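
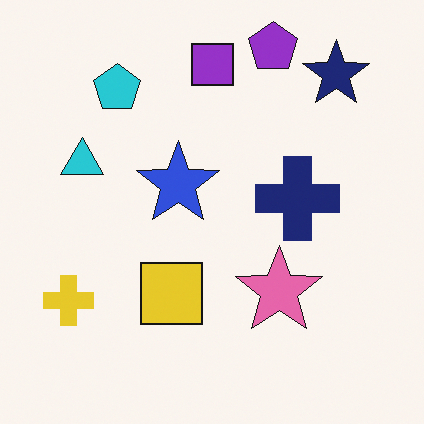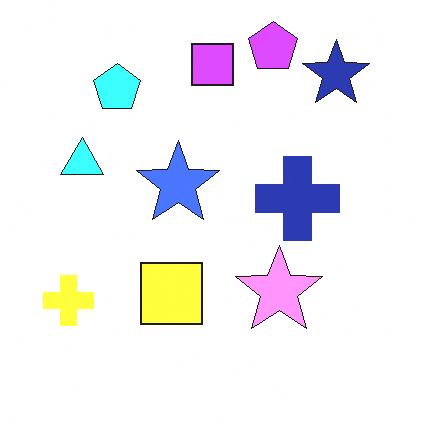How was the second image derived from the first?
This is the original image noticeably brightened.

Every pixel — background and shapes alike — is uniformly brightened.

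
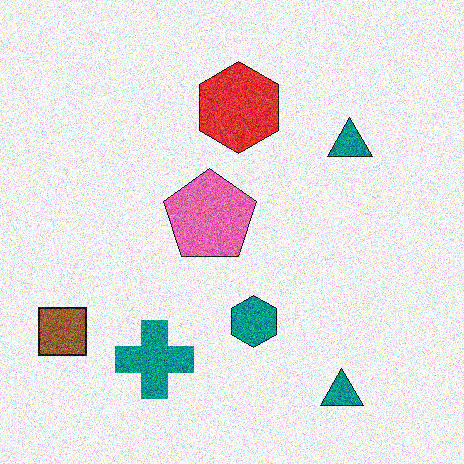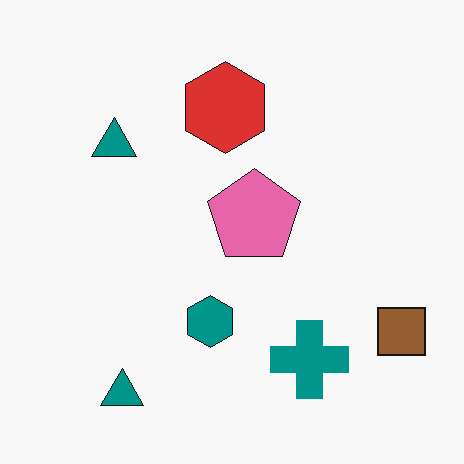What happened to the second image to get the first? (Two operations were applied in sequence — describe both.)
The image was flipped horizontally (left ↔ right), then degraded with a thick layer of grain.

The brown square is in the bottom-right of the second image and the bottom-left of the first — shapes on opposite sides of the vertical midline have swapped in a mirror flip. Random speckle covers the whole image, including the flat background.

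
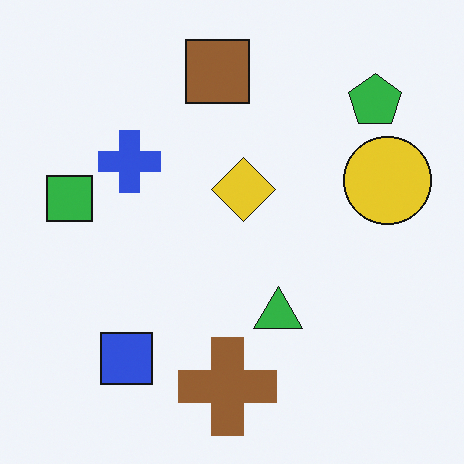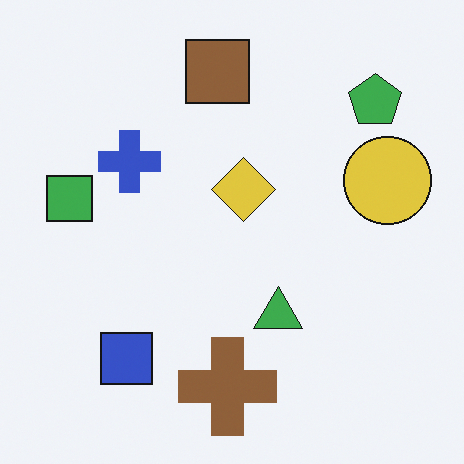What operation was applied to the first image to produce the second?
It was slightly desaturated.

All colors are more muted and greyish — a global saturation change.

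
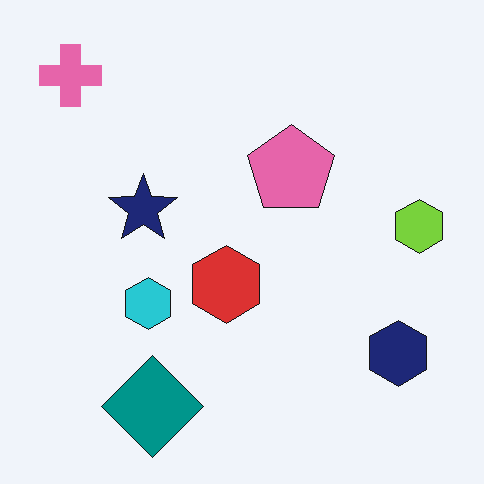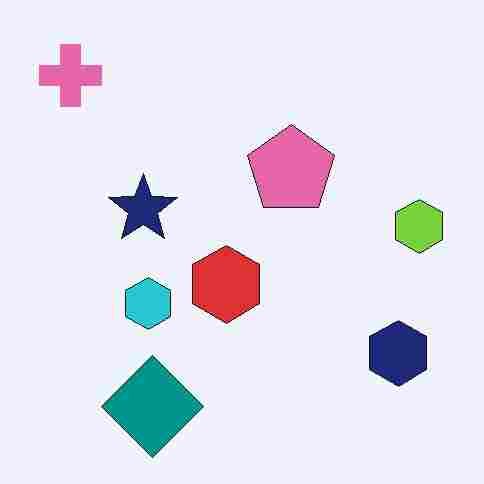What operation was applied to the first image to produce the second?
The second image is the first heavily JPEG-compressed with obvious blocking artifacts.

Blocky 8×8 compression artifacts appear around shape edges and the flat background shows ringing — characteristic JPEG degradation.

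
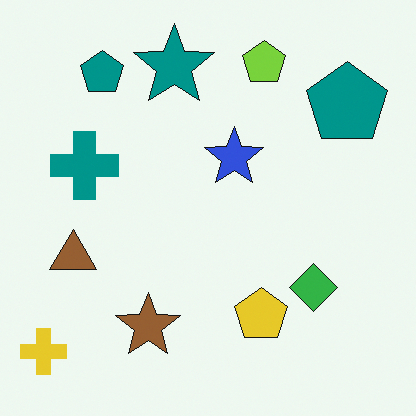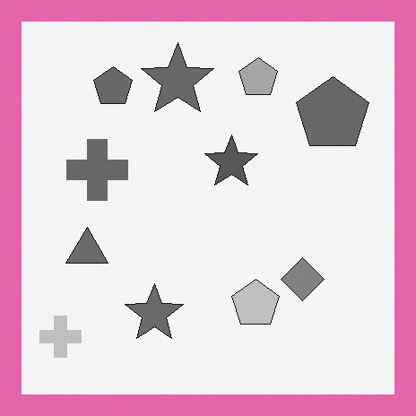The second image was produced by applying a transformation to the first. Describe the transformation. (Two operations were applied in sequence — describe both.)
Converted to grayscale, then framed with a pink border.

All color is removed — every shape is now a shade of grey. A solid pink frame runs around the edge of the second image, with the content slightly shrunk inside it.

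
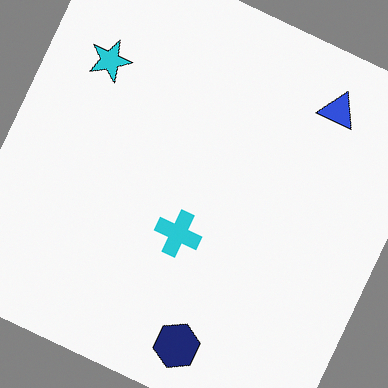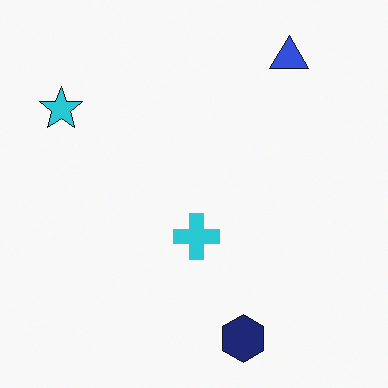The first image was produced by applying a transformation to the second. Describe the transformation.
The image was rotated clockwise by a moderate amount.

Every shape is tilted by the same angle and the image corners show triangular fill wedges — a whole-image rotation by a non-right angle.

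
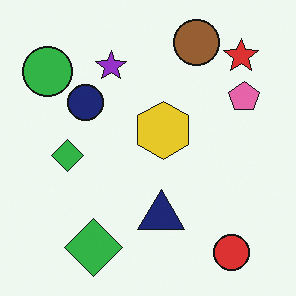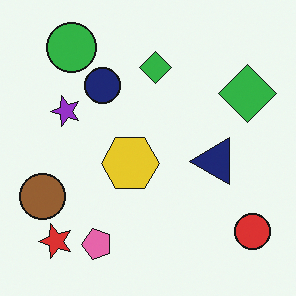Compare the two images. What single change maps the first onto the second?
The transformation is: transposed (reflected across the top-left ↔ bottom-right diagonal).

Shapes have swapped their row and column positions — what was in the top-right is now in the bottom-left — a diagonal reflection.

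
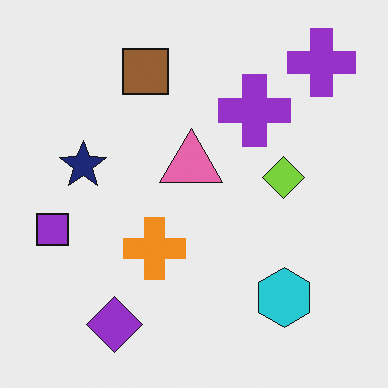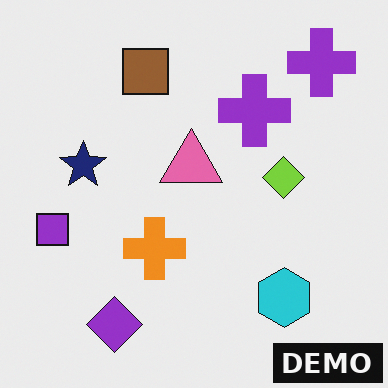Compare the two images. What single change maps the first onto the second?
The second image is the first watermarked with the text "DEMO" in the lower-right corner.

A dark label reading "DEMO" appears in the lower-right corner.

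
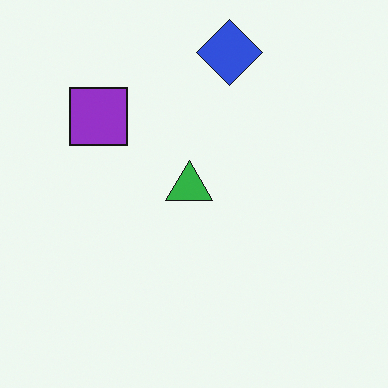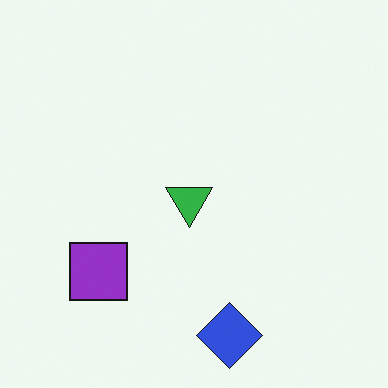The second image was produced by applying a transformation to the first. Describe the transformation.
The transformation is: flipped vertically (top ↔ bottom).

The blue diamond is in the top of the first image and the bottom of the second — shapes on opposite sides of the horizontal midline have swapped in a mirror flip.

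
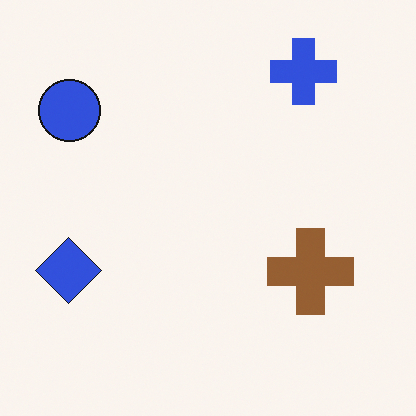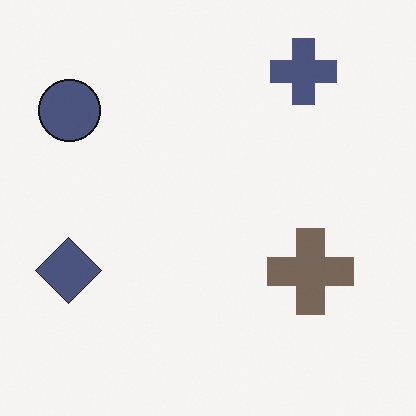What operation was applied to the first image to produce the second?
The second image is the first made much more muted (saturation change).

All colors are more muted and greyish — a global saturation change.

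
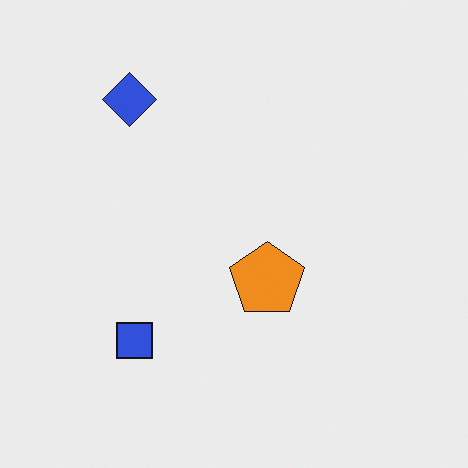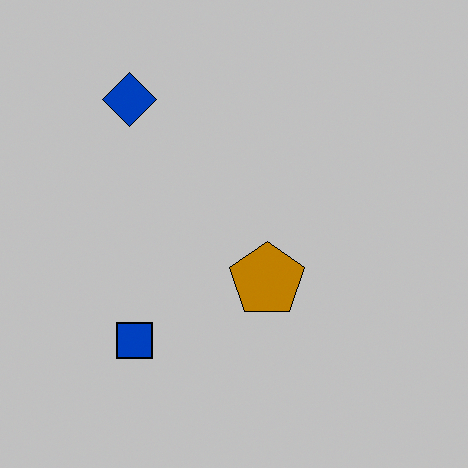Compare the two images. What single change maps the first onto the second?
This is the original image heavily posterized to just a handful of flat colors.

Each flat color has snapped to a coarser quantized level — most visibly, the near-white background has dropped to a flat grey.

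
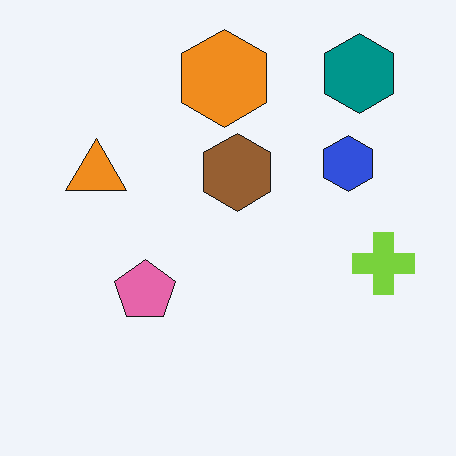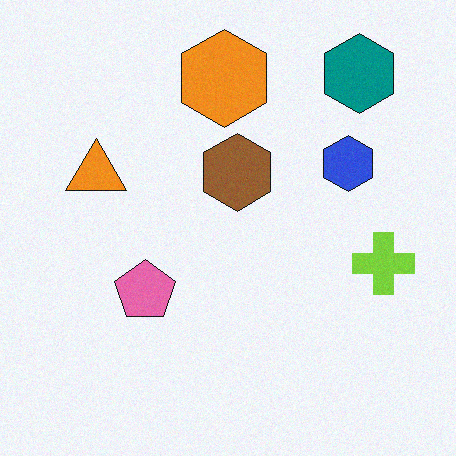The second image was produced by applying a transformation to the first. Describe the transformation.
Degraded with light additive noise.

Random speckle covers the whole image, including the flat background.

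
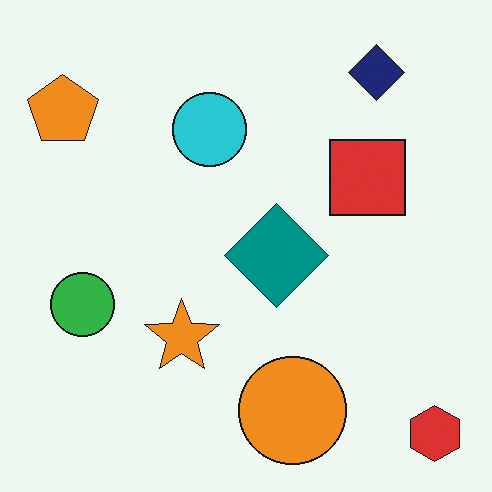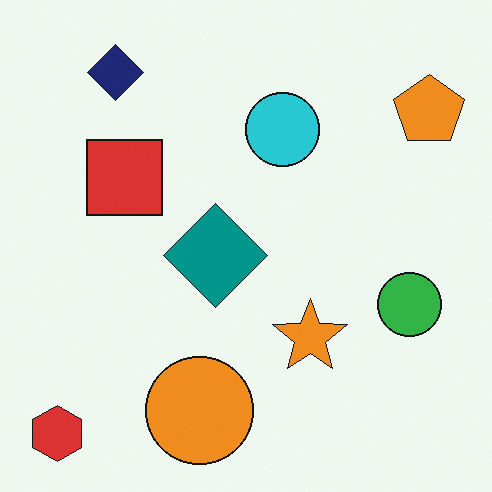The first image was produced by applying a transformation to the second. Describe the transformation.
The transformation is: flipped horizontally (left ↔ right).

The red hexagon is in the bottom-left of the second image and the bottom-right of the first — shapes on opposite sides of the vertical midline have swapped in a mirror flip.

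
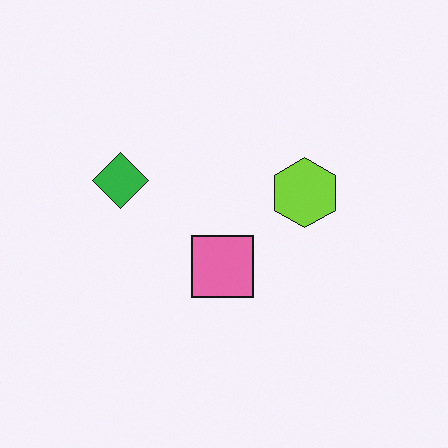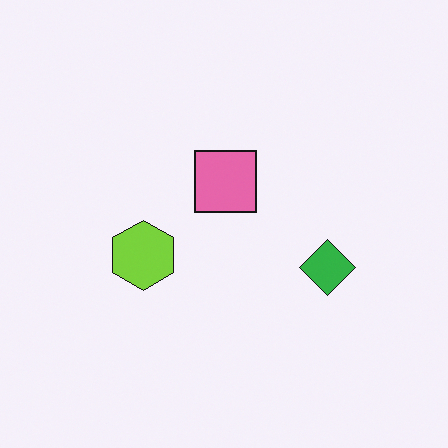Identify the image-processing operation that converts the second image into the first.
The image was rotated 180°.

The green diamond sits in the right of the second image and the left of the first — consistent with a whole-image 180° rotation.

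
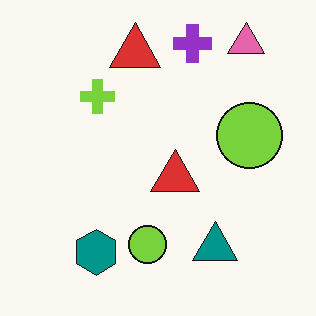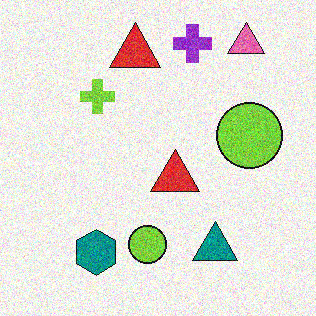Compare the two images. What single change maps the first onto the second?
This is the original image degraded with visible gaussian noise.

Random speckle covers the whole image, including the flat background.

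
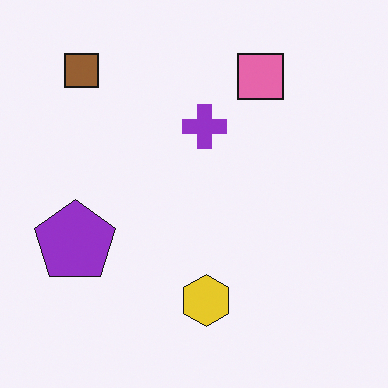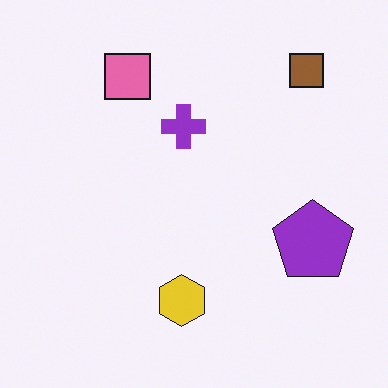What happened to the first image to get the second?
This is the original image flipped horizontally (left ↔ right).

The purple pentagon is in the left of the first image and the right of the second — shapes on opposite sides of the vertical midline have swapped in a mirror flip.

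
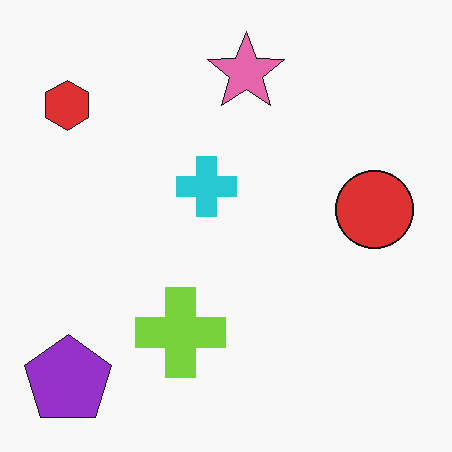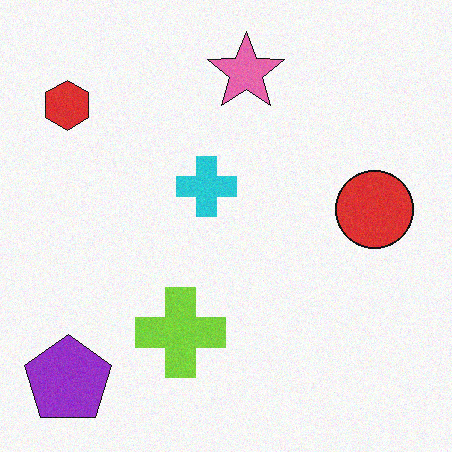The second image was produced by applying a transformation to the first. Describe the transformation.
This is the original image degraded with light additive noise.

Random speckle covers the whole image, including the flat background.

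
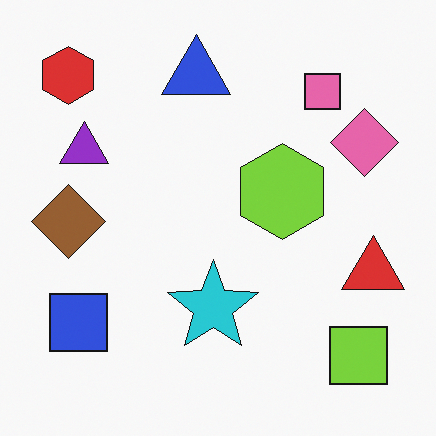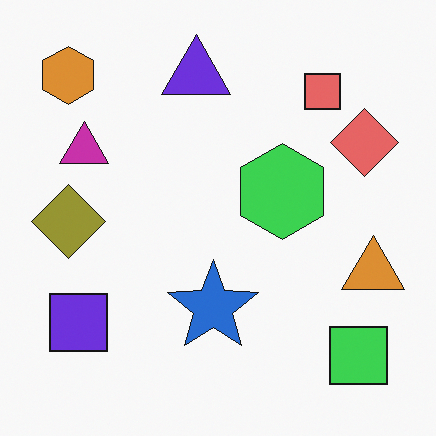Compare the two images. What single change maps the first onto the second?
The second image is the first hue-shifted slightly.

Every shape's color has rotated by the same amount around the hue wheel — a uniform hue shift.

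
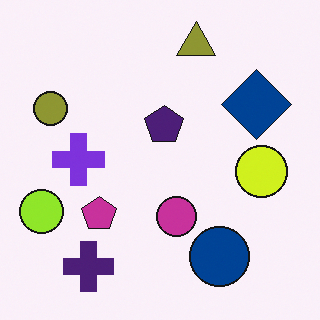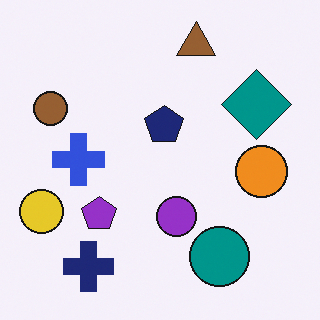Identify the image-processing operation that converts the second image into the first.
This is the original image hue-shifted by a small amount.

Every shape's color has rotated by the same amount around the hue wheel — a uniform hue shift.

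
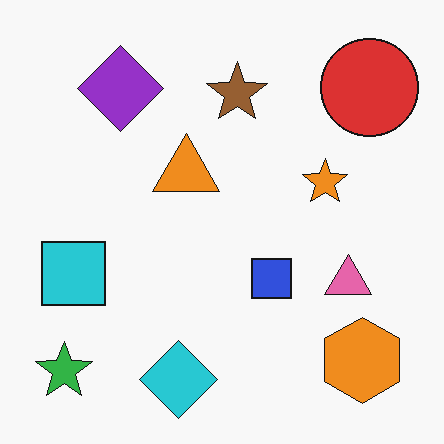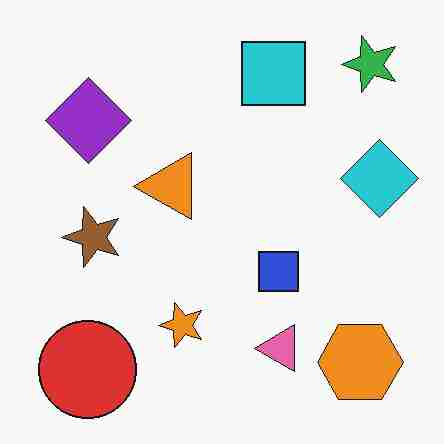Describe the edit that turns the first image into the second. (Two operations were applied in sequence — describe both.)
Heavily JPEG-compressed with obvious blocking artifacts, then transposed (reflected across the top-left ↔ bottom-right diagonal).

Blocky 8×8 compression artifacts appear around shape edges and the flat background shows ringing — characteristic JPEG degradation. Shapes have swapped their row and column positions — what was in the top-right is now in the bottom-left — a diagonal reflection.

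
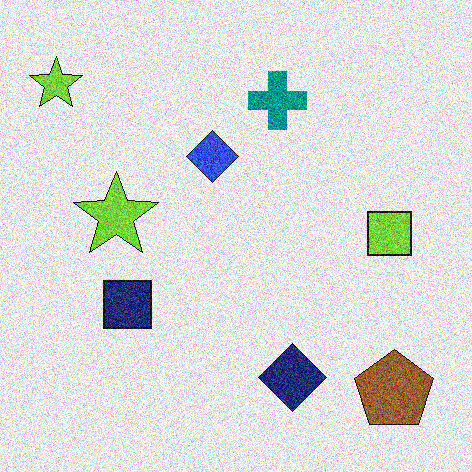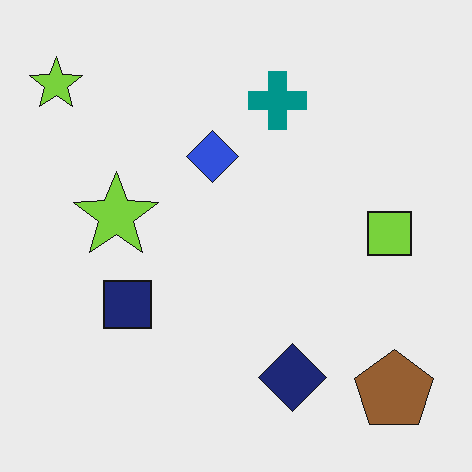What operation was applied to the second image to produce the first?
It was degraded with heavy additive noise.

Random speckle covers the whole image, including the flat background.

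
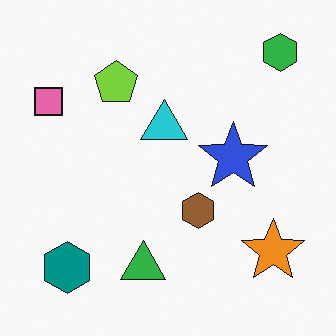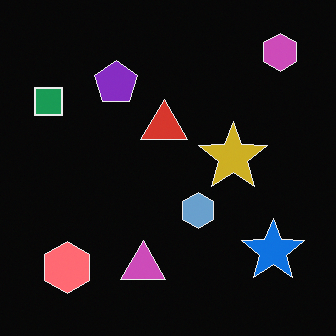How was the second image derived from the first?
The second image is the first color-inverted (negative).

The light background has become dark and every shape's color is its complement — a photographic negative.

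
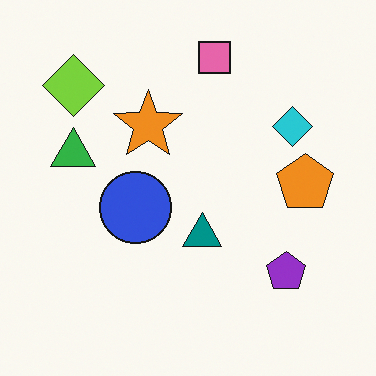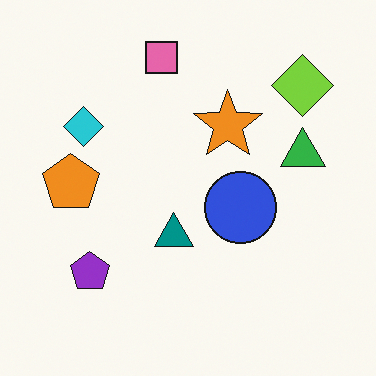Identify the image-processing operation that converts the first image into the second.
The transformation is: flipped horizontally (left ↔ right).

The orange pentagon is in the right of the first image and the left of the second — shapes on opposite sides of the vertical midline have swapped in a mirror flip.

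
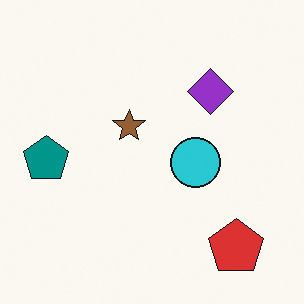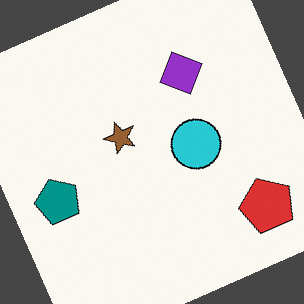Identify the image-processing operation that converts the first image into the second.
The image was rotated counter-clockwise by a moderate amount.

Every shape is tilted by the same angle and the image corners show triangular fill wedges — a whole-image rotation by a non-right angle.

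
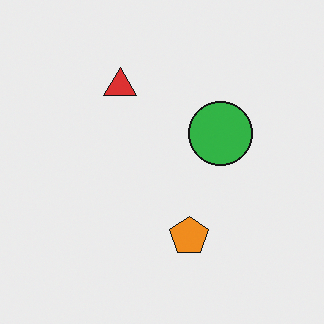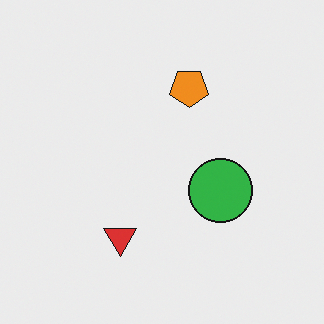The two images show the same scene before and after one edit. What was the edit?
It was flipped vertically (top ↔ bottom).

The red triangle is in the top of the first image and the bottom of the second — shapes on opposite sides of the horizontal midline have swapped in a mirror flip.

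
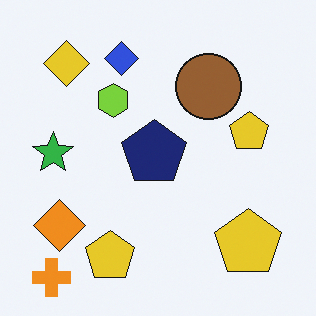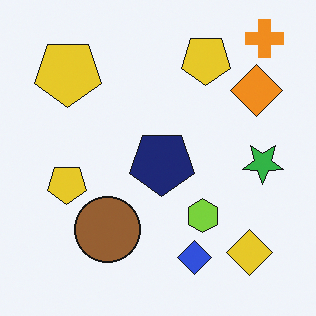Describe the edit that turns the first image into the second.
The image was rotated 180°.

The orange cross sits in the bottom-left of the first image and the top-right of the second — consistent with a whole-image 180° rotation.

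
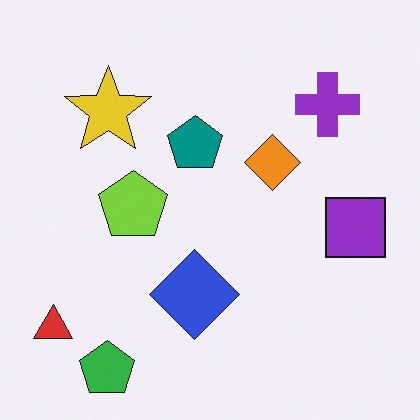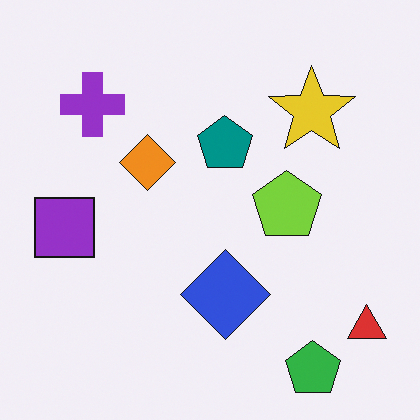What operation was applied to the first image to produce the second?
The second image is the first flipped horizontally (left ↔ right).

The red triangle is in the bottom-left of the first image and the bottom-right of the second — shapes on opposite sides of the vertical midline have swapped in a mirror flip.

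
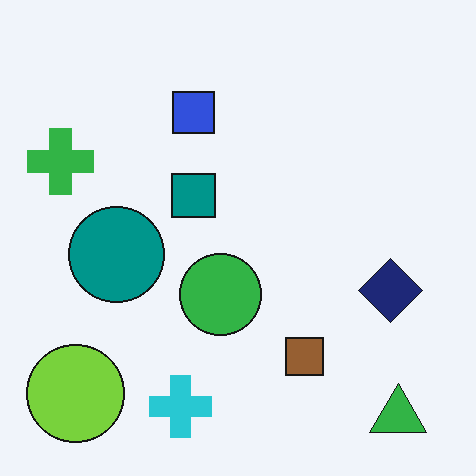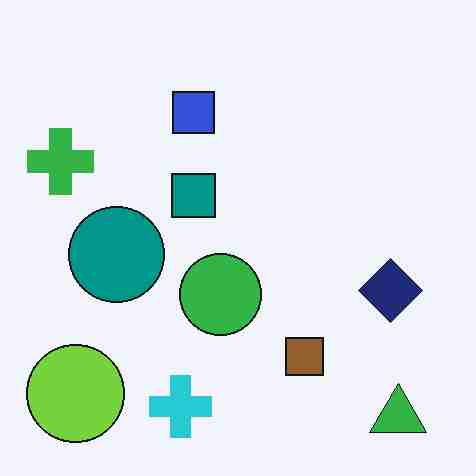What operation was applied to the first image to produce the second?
Degraded with heavy JPEG compression.

Blocky 8×8 compression artifacts appear around shape edges and the flat background shows ringing — characteristic JPEG degradation.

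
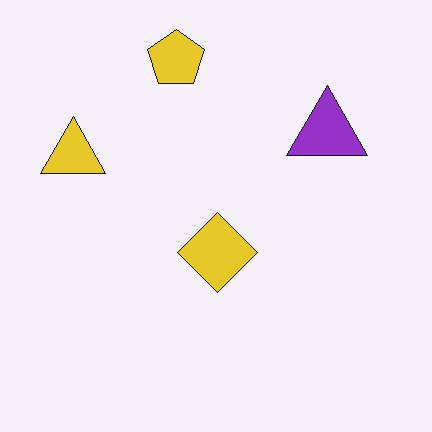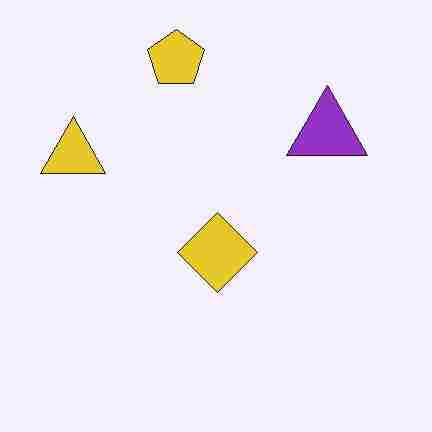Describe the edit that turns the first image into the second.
The transformation is: degraded with heavy JPEG compression.

Blocky 8×8 compression artifacts appear around shape edges and the flat background shows ringing — characteristic JPEG degradation.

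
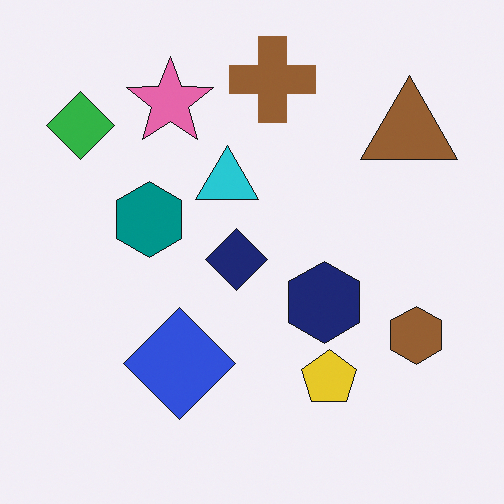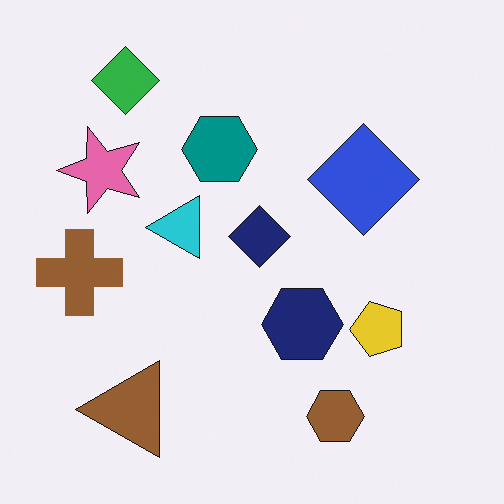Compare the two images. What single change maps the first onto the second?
It was transposed (reflected across the top-left ↔ bottom-right diagonal).

Shapes have swapped their row and column positions — what was in the top-right is now in the bottom-left — a diagonal reflection.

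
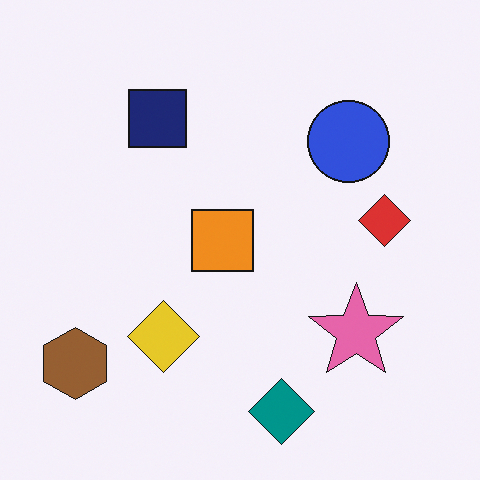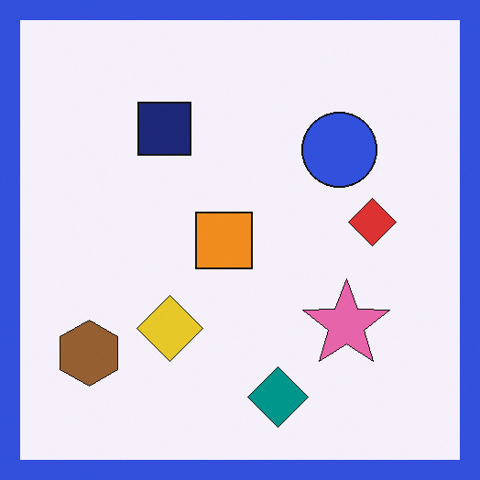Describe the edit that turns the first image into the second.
Framed with a blue border.

A solid blue frame runs around the edge of the second image, with the content slightly shrunk inside it.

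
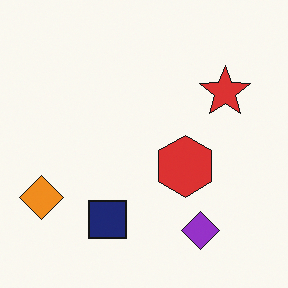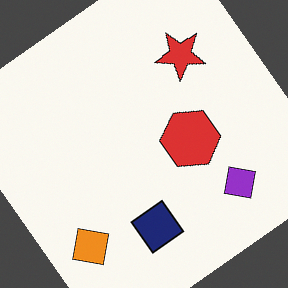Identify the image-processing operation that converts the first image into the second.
Rotated counter-clockwise by a large amount — several tens of degrees.

Every shape is tilted by the same angle and the image corners show triangular fill wedges — a whole-image rotation by a non-right angle.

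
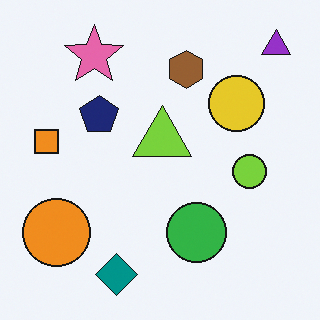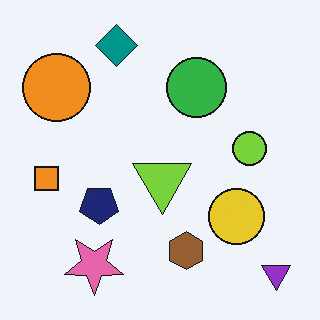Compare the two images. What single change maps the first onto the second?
It was flipped vertically (top ↔ bottom).

The purple triangle is in the top-right of the first image and the bottom-right of the second — shapes on opposite sides of the horizontal midline have swapped in a mirror flip.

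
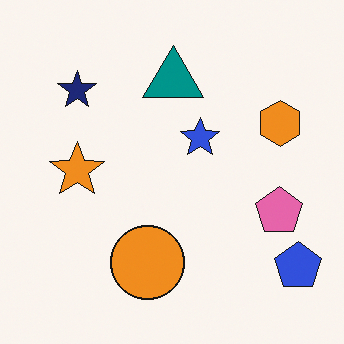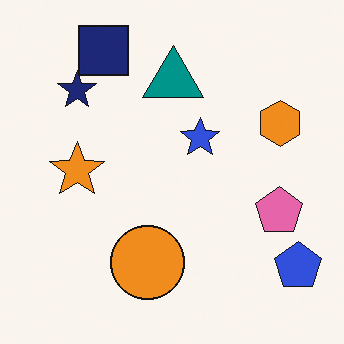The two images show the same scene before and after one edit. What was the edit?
It was overlaid with an additional navy square.

A navy square appears in the second image that is absent from the first.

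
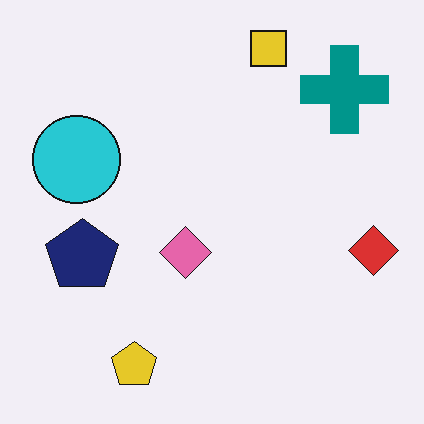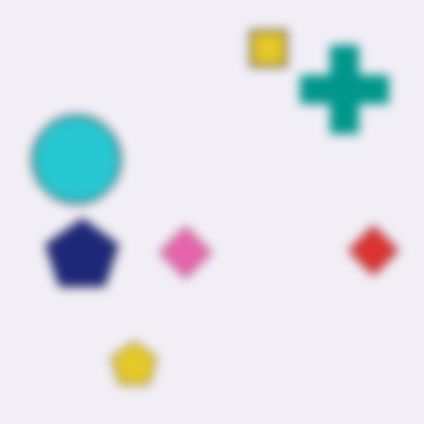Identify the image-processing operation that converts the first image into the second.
The second image is the first heavily blurred.

Shape edges and outlines are uniformly softened across the whole image.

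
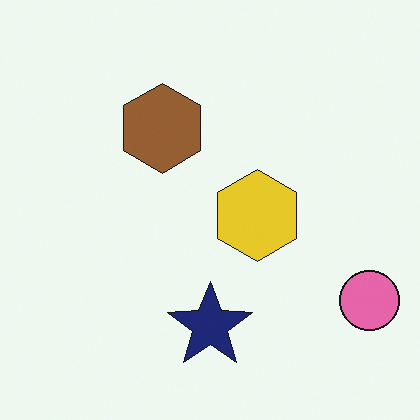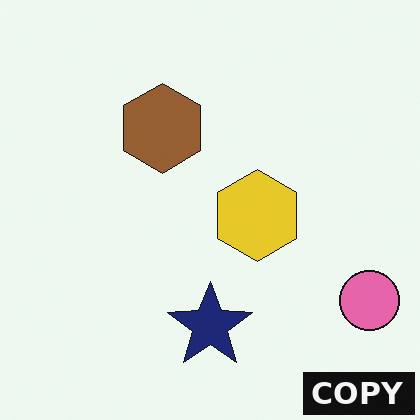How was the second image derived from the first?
It was watermarked with the text "COPY" in the lower-right corner.

A dark label reading "COPY" appears in the lower-right corner.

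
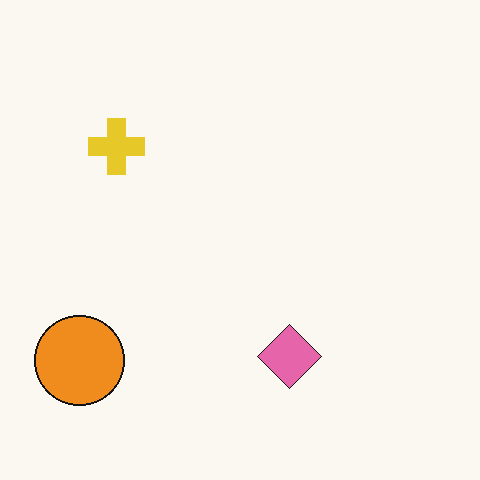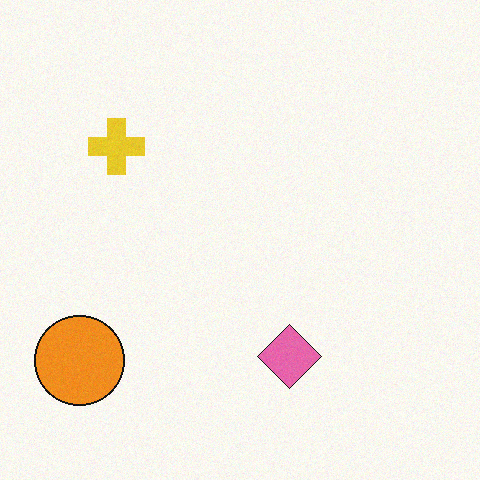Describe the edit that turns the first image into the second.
The image was degraded with a light layer of grain.

Random speckle covers the whole image, including the flat background.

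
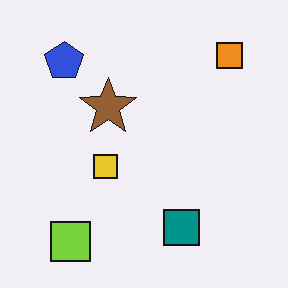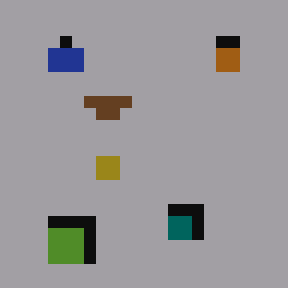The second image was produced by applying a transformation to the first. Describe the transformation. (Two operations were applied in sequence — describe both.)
The image was noticeably darkened, then heavily pixelated into large blocks.

Every pixel — background and shapes alike — is uniformly darkened. Shapes are reduced to large square blocks; fine edges and outlines are lost — a downscale-then-upscale (mosaic) effect.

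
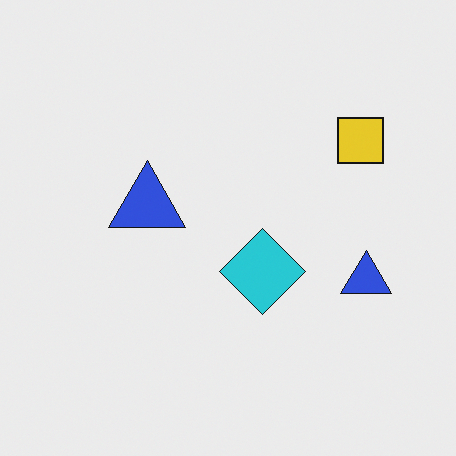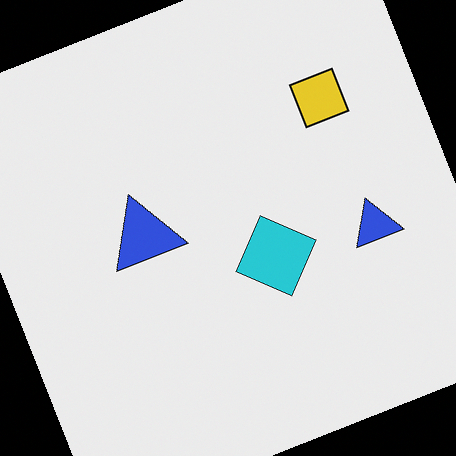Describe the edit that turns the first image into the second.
Rotated counter-clockwise by a moderate amount.

Every shape is tilted by the same angle and the image corners show triangular fill wedges — a whole-image rotation by a non-right angle.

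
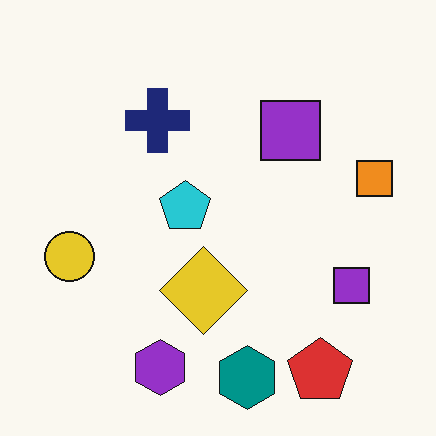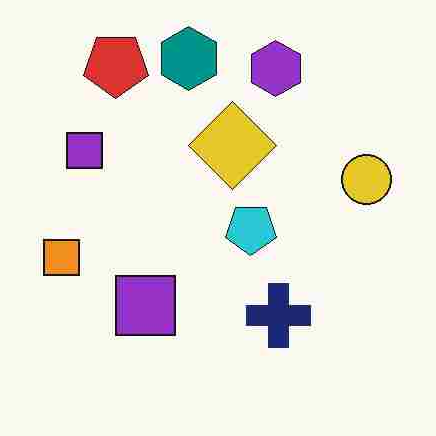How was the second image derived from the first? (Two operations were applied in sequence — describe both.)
The second image is the first heavily JPEG-compressed with obvious blocking artifacts, then rotated 180°.

Blocky 8×8 compression artifacts appear around shape edges and the flat background shows ringing — characteristic JPEG degradation. The red pentagon sits in the bottom-right of the first image and the top-left of the second — consistent with a whole-image 180° rotation.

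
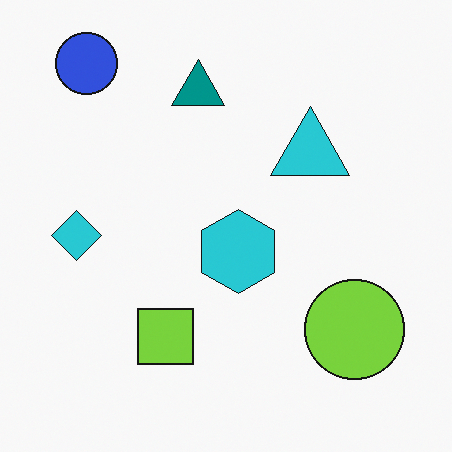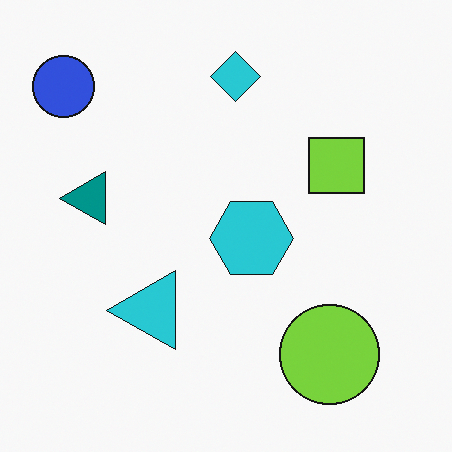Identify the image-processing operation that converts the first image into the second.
The second image is the first transposed (reflected across the top-left ↔ bottom-right diagonal).

Shapes have swapped their row and column positions — what was in the top-right is now in the bottom-left — a diagonal reflection.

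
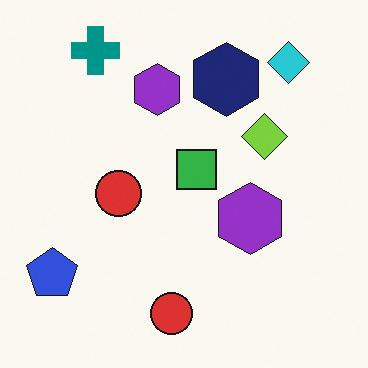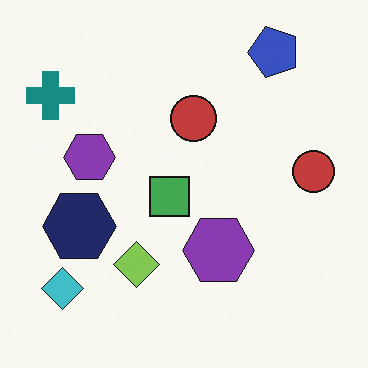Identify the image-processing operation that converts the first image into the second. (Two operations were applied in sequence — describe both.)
This is the original image slightly desaturated, then transposed (reflected across the top-left ↔ bottom-right diagonal).

All colors are more muted and greyish — a global saturation change. Shapes have swapped their row and column positions — what was in the top-right is now in the bottom-left — a diagonal reflection.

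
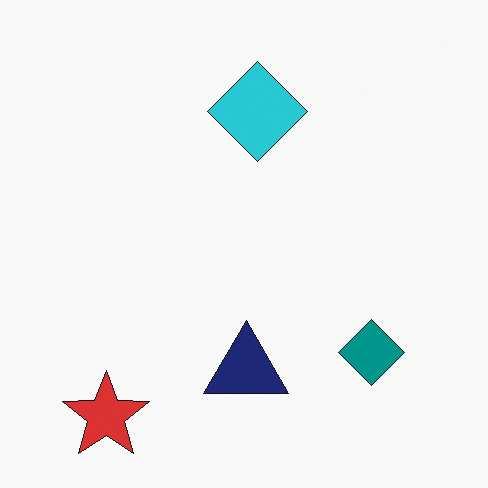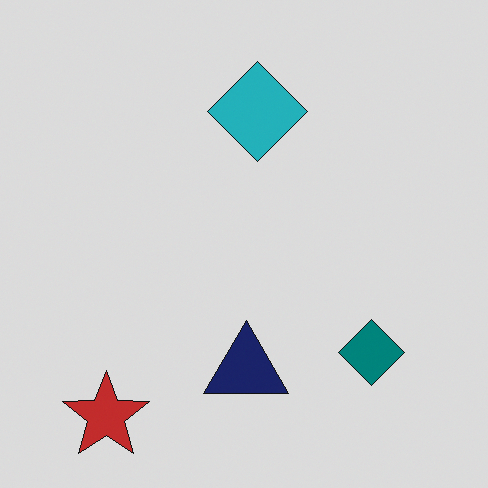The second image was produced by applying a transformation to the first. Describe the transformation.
The second image is the first slightly darkened.

Every pixel — background and shapes alike — is uniformly darkened.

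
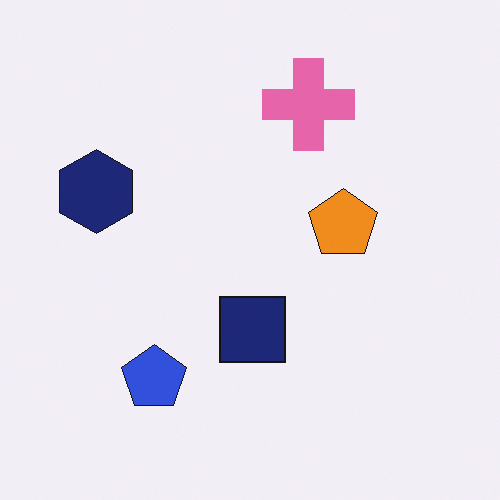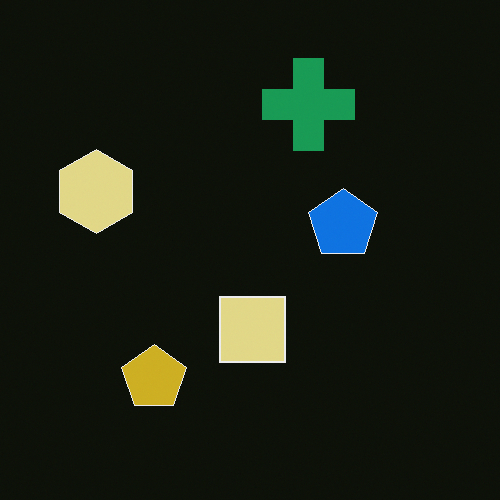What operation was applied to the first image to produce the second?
The transformation is: color-inverted (negative).

The light background has become dark and every shape's color is its complement — a photographic negative.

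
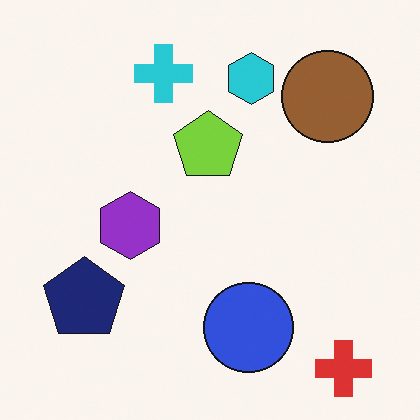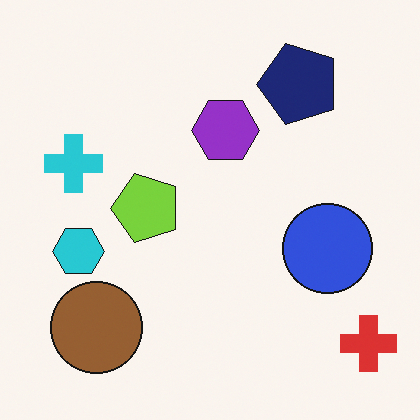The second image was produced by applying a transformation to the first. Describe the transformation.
This is the original image transposed (reflected across the top-left ↔ bottom-right diagonal).

Shapes have swapped their row and column positions — what was in the top-right is now in the bottom-left — a diagonal reflection.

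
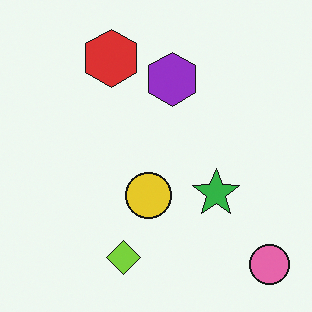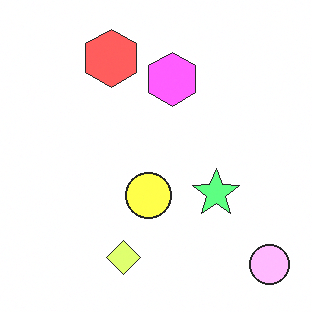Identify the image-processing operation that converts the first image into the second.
The second image is the first noticeably brightened.

Every pixel — background and shapes alike — is uniformly brightened.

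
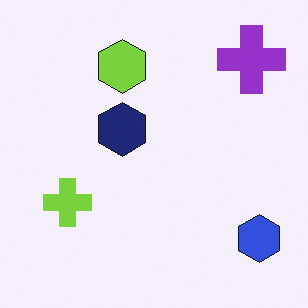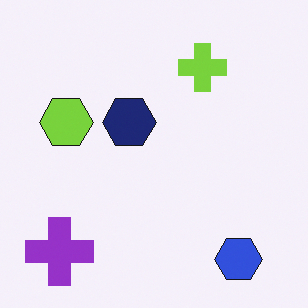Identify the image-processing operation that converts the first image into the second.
It was transposed (reflected across the top-left ↔ bottom-right diagonal).

Shapes have swapped their row and column positions — what was in the top-right is now in the bottom-left — a diagonal reflection.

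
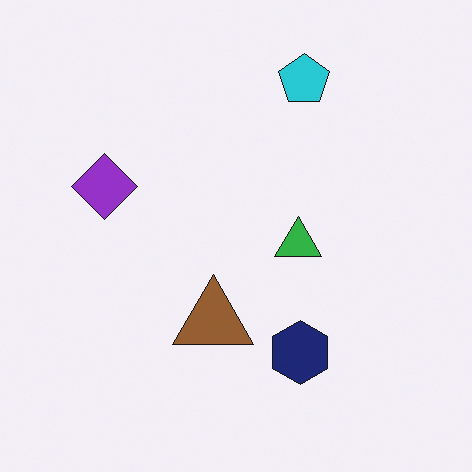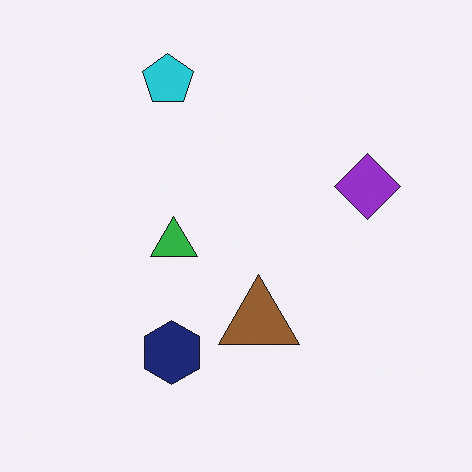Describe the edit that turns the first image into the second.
It was flipped horizontally (left ↔ right).

The purple diamond is in the left of the first image and the right of the second — shapes on opposite sides of the vertical midline have swapped in a mirror flip.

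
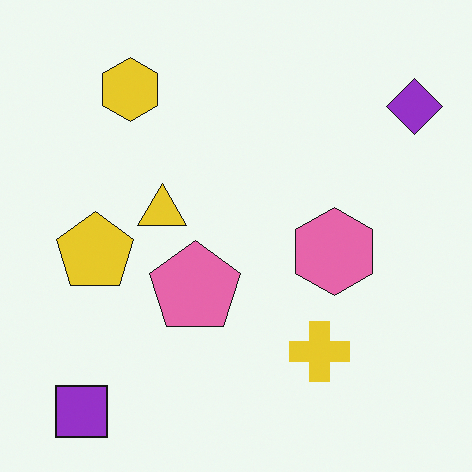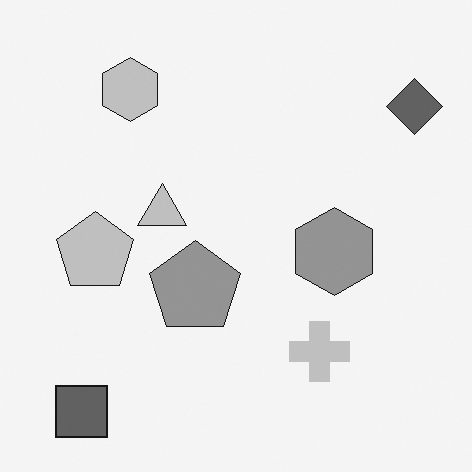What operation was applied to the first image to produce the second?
The transformation is: converted to grayscale.

All color is removed — every shape is now a shade of grey.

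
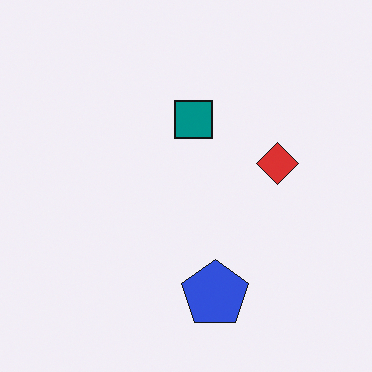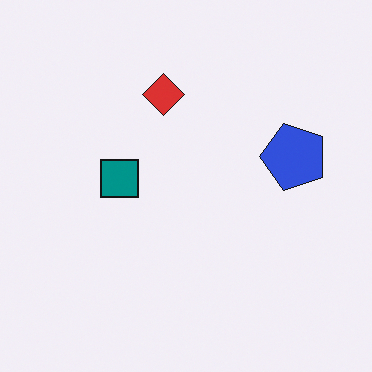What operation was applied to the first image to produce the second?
The second image is the first rotated 90° counter-clockwise.

The blue pentagon sits in the bottom of the first image and the right of the second — consistent with a whole-image 90° counter-clockwise rotation.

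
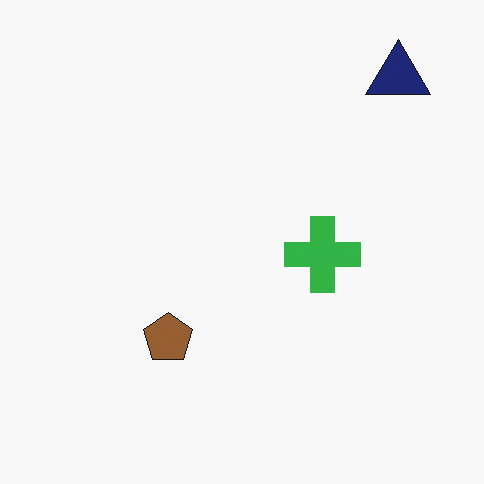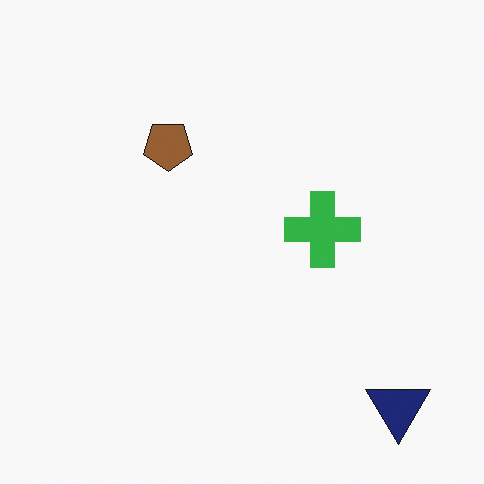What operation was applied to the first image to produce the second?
The second image is the first flipped vertically (top ↔ bottom).

The navy triangle is in the top-right of the first image and the bottom-right of the second — shapes on opposite sides of the horizontal midline have swapped in a mirror flip.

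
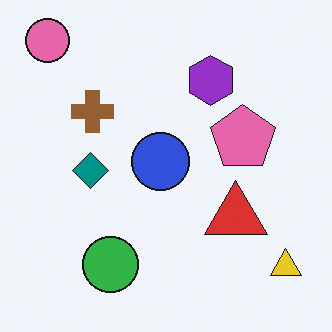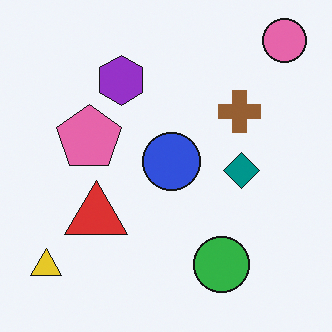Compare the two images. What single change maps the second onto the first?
Flipped horizontally (left ↔ right).

The yellow triangle is in the bottom-left of the second image and the bottom-right of the first — shapes on opposite sides of the vertical midline have swapped in a mirror flip.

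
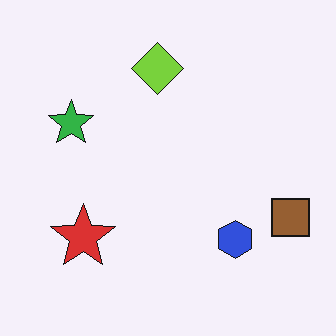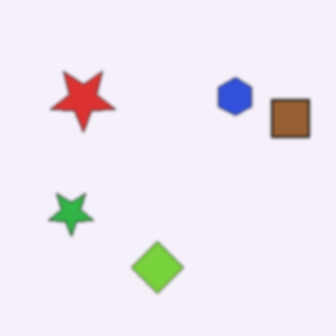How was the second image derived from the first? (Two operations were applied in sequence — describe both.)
This is the original image flipped vertically (top ↔ bottom), then slightly softened.

The lime diamond is in the top of the first image and the bottom of the second — shapes on opposite sides of the horizontal midline have swapped in a mirror flip. Shape edges and outlines are uniformly softened across the whole image.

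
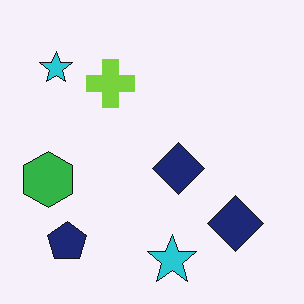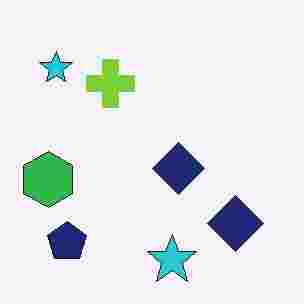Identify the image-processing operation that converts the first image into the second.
This is the original image heavily JPEG-compressed with obvious blocking artifacts.

Blocky 8×8 compression artifacts appear around shape edges and the flat background shows ringing — characteristic JPEG degradation.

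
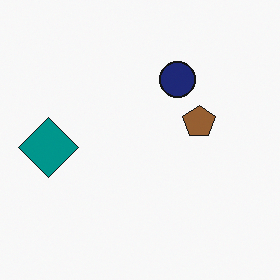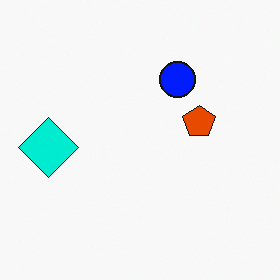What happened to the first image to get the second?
The second image is the first heavily oversaturated.

All colors are more vivid — a global saturation change.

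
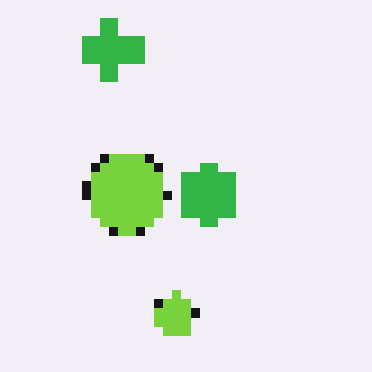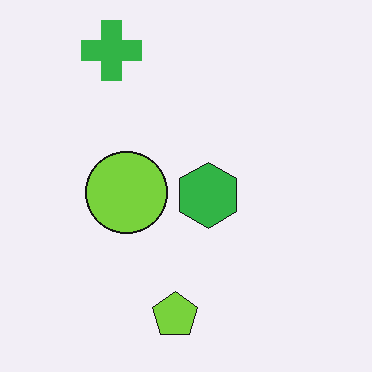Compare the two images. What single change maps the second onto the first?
The image was coarsely pixelated.

Shapes are reduced to large square blocks; fine edges and outlines are lost — a downscale-then-upscale (mosaic) effect.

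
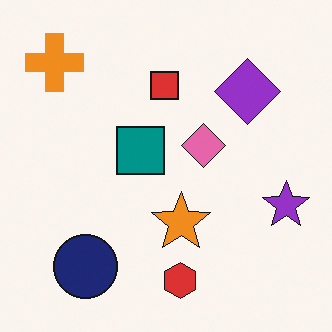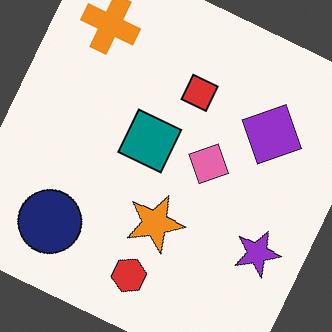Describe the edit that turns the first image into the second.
The transformation is: rotated clockwise by a moderate amount.

Every shape is tilted by the same angle and the image corners show triangular fill wedges — a whole-image rotation by a non-right angle.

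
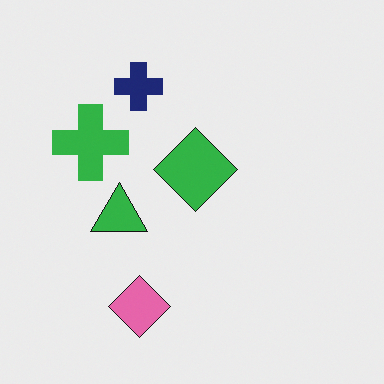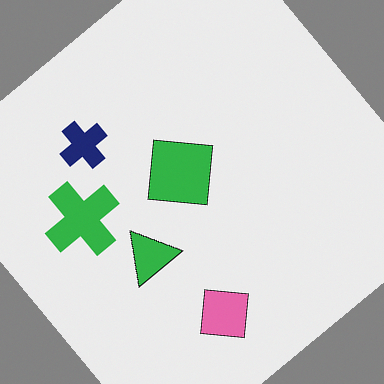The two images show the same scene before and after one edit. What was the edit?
It was rotated counter-clockwise by a large amount — several tens of degrees.

Every shape is tilted by the same angle and the image corners show triangular fill wedges — a whole-image rotation by a non-right angle.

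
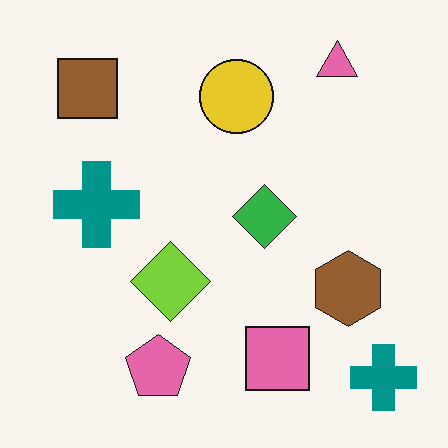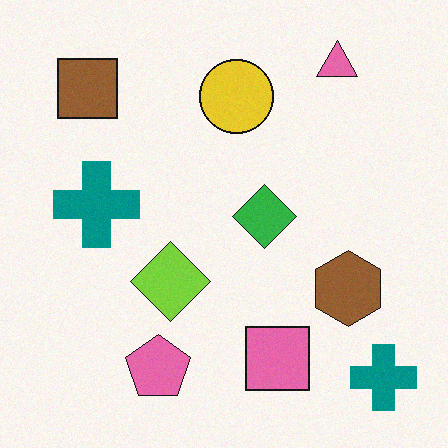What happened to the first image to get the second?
The transformation is: degraded with a light layer of grain.

Random speckle covers the whole image, including the flat background.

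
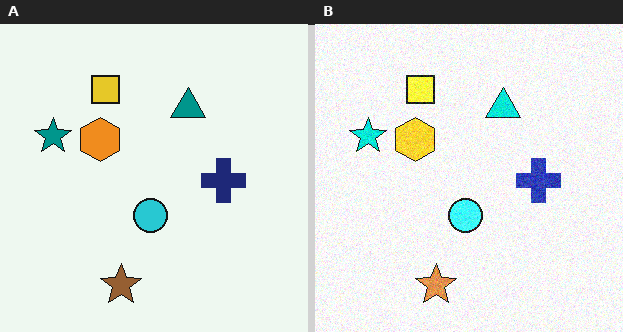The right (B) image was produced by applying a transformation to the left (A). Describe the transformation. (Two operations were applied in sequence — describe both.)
The transformation is: noticeably brightened, then degraded with moderate additive noise.

Every pixel — background and shapes alike — is uniformly brightened. Random speckle covers the whole image, including the flat background.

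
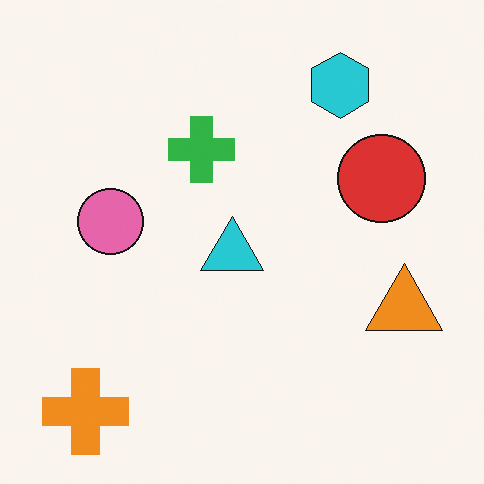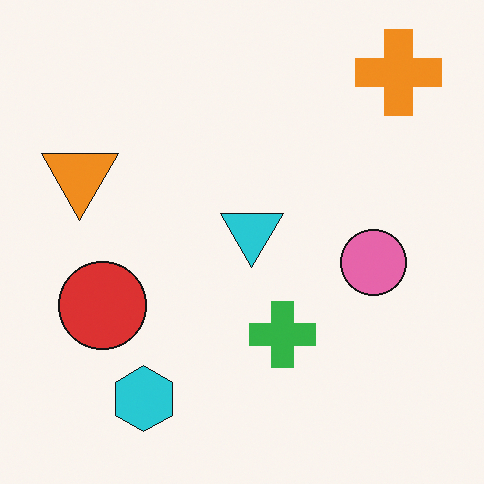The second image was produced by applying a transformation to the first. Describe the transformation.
The second image is the first rotated 180°.

The orange cross sits in the bottom-left of the first image and the top-right of the second — consistent with a whole-image 180° rotation.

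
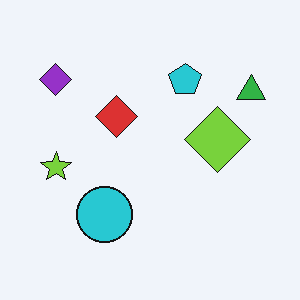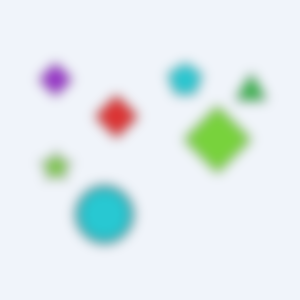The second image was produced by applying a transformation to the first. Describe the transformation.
It was strongly gaussian-blurred.

Shape edges and outlines are uniformly softened across the whole image.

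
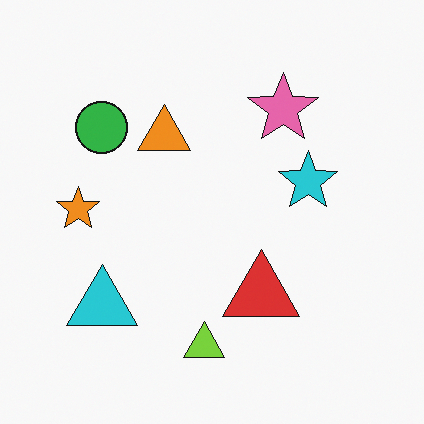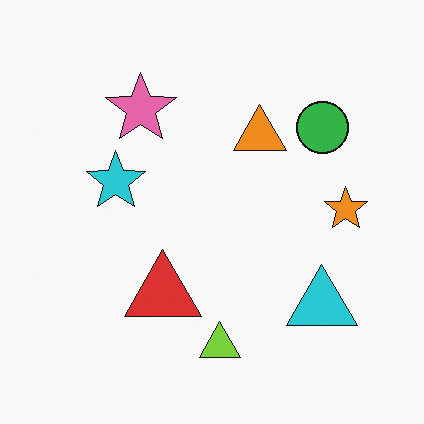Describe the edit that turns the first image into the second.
Flipped horizontally (left ↔ right).

The orange star is in the left of the first image and the right of the second — shapes on opposite sides of the vertical midline have swapped in a mirror flip.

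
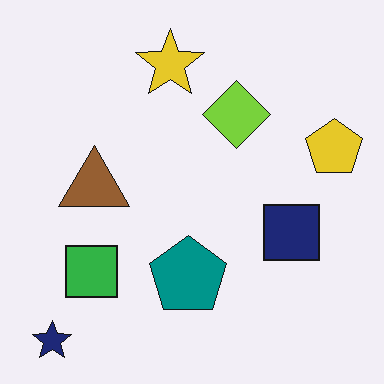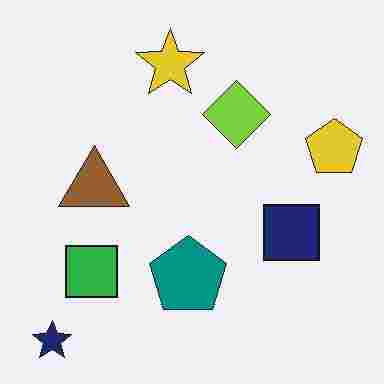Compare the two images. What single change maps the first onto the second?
The second image is the first heavily JPEG-compressed with obvious blocking artifacts.

Blocky 8×8 compression artifacts appear around shape edges and the flat background shows ringing — characteristic JPEG degradation.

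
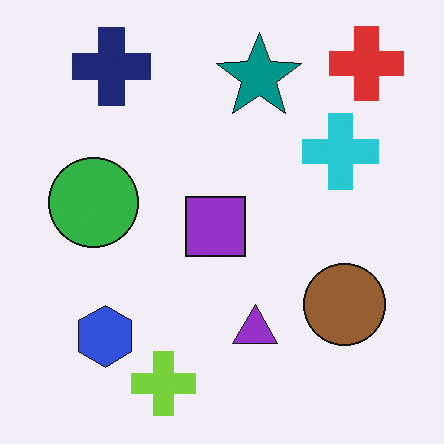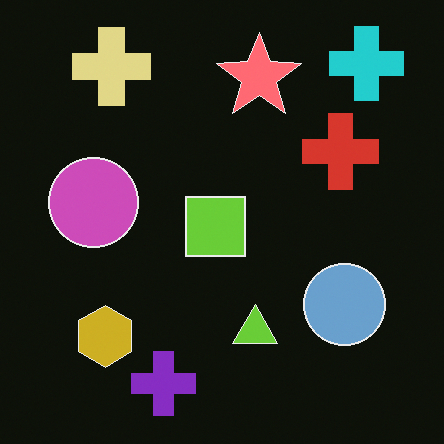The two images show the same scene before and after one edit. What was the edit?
The transformation is: color-inverted (negative).

The light background has become dark and every shape's color is its complement — a photographic negative.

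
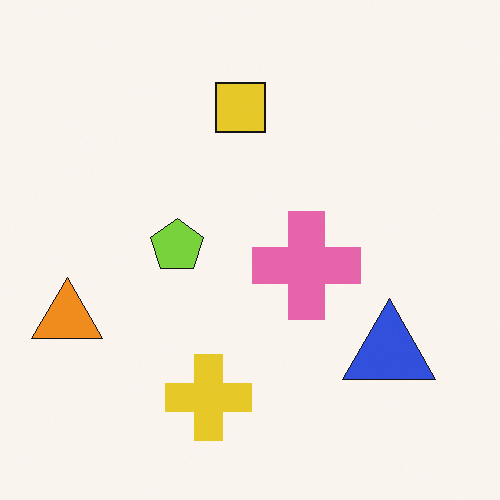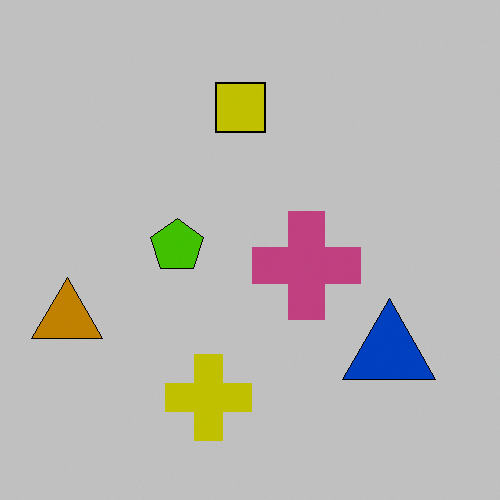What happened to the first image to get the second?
The image was aggressively posterized.

Each flat color has snapped to a coarser quantized level — most visibly, the near-white background has dropped to a flat grey.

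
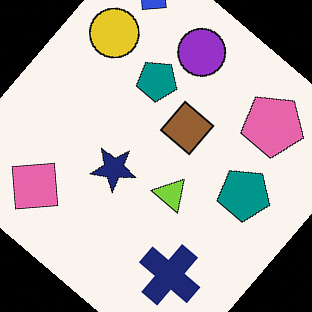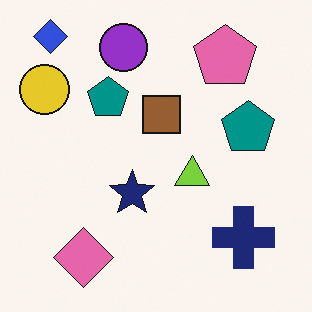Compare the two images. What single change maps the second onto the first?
This is the original image rotated clockwise by a large amount — several tens of degrees.

Every shape is tilted by the same angle and the image corners show triangular fill wedges — a whole-image rotation by a non-right angle.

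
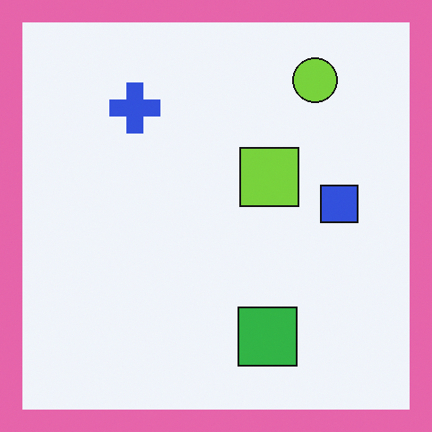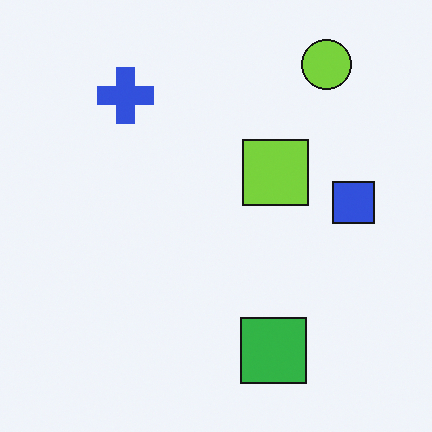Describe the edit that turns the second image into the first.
The image was framed with a pink border.

A solid pink frame runs around the edge of the first image, with the content slightly shrunk inside it.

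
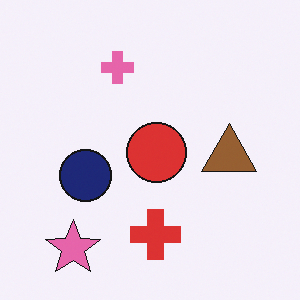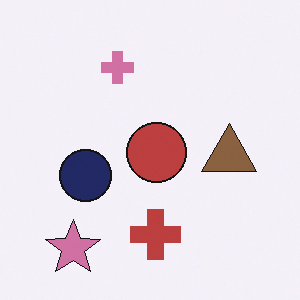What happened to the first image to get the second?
Slightly desaturated.

All colors are more muted and greyish — a global saturation change.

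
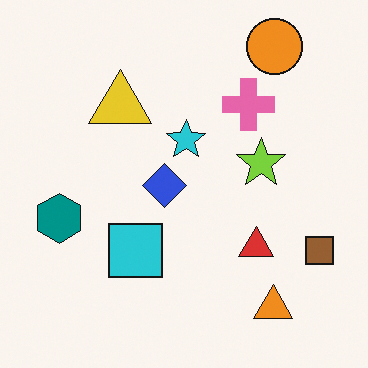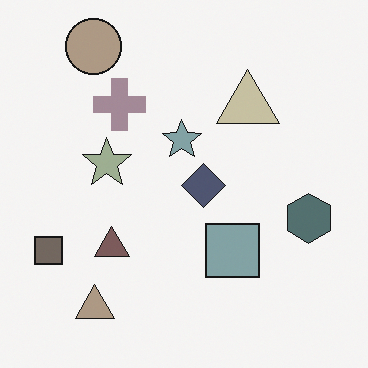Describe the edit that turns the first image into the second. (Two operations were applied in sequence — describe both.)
This is the original image flipped horizontally (left ↔ right), then made much more muted (saturation change).

The brown square is in the bottom-right of the first image and the bottom-left of the second — shapes on opposite sides of the vertical midline have swapped in a mirror flip. All colors are more muted and greyish — a global saturation change.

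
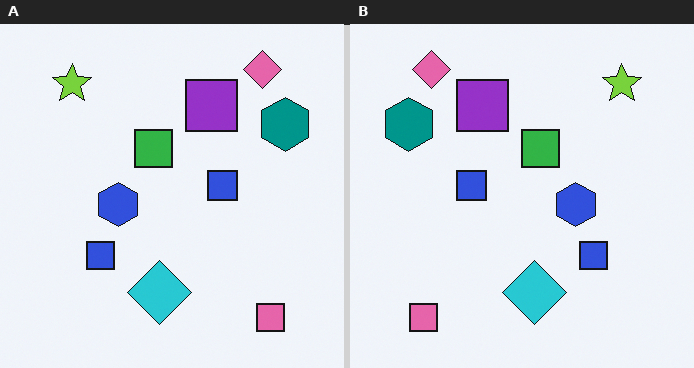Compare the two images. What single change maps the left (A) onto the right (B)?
The right (B) image is the left (A) flipped horizontally (left ↔ right).

The teal hexagon is in the top-right of the left (A) image and the top-left of the right (B) — shapes on opposite sides of the vertical midline have swapped in a mirror flip.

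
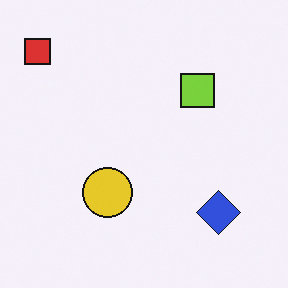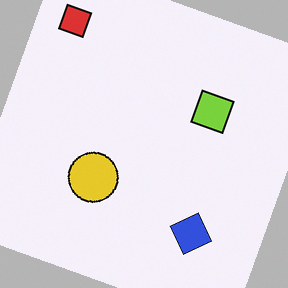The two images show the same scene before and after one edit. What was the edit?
The second image is the first rotated clockwise by a clearly visible amount.

Every shape is tilted by the same angle and the image corners show triangular fill wedges — a whole-image rotation by a non-right angle.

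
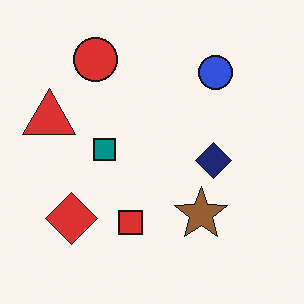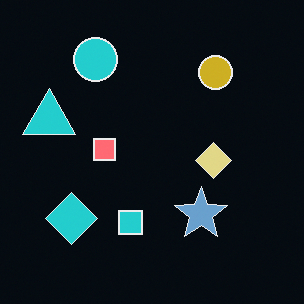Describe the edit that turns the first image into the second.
This is the original image color-inverted (negative).

The light background has become dark and every shape's color is its complement — a photographic negative.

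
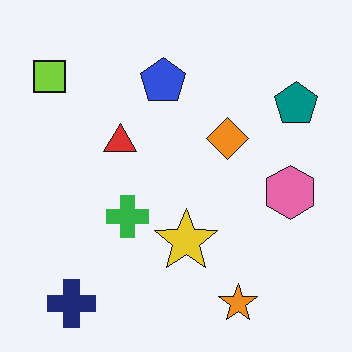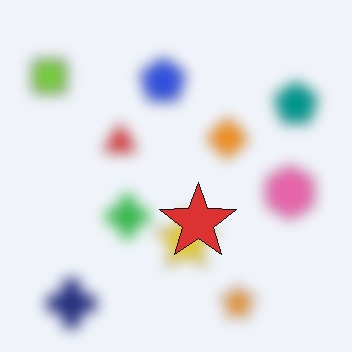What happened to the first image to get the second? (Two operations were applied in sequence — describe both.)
The image was strongly gaussian-blurred, then overlaid with an additional red star.

Shape edges and outlines are uniformly softened across the whole image. A red star appears in the second image that is absent from the first.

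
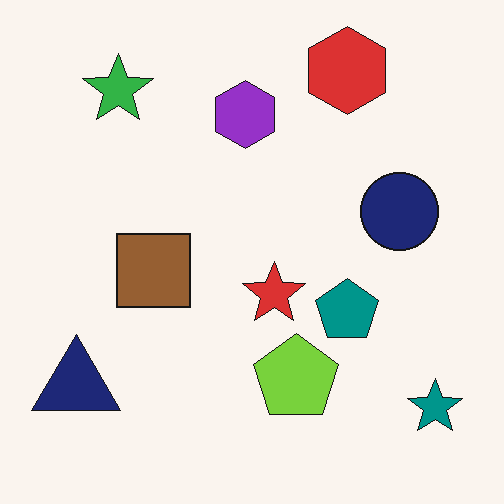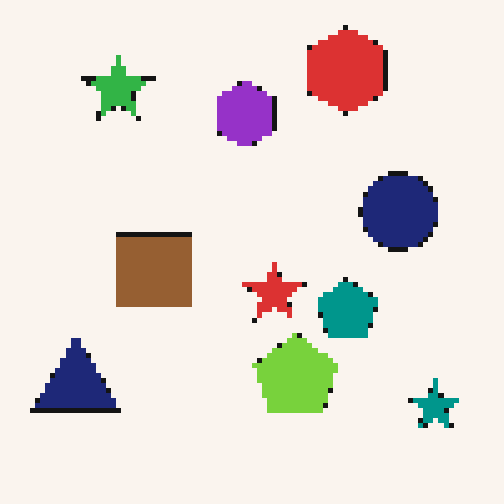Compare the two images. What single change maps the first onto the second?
The transformation is: mildly pixelated.

Shapes are reduced to large square blocks; fine edges and outlines are lost — a downscale-then-upscale (mosaic) effect.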